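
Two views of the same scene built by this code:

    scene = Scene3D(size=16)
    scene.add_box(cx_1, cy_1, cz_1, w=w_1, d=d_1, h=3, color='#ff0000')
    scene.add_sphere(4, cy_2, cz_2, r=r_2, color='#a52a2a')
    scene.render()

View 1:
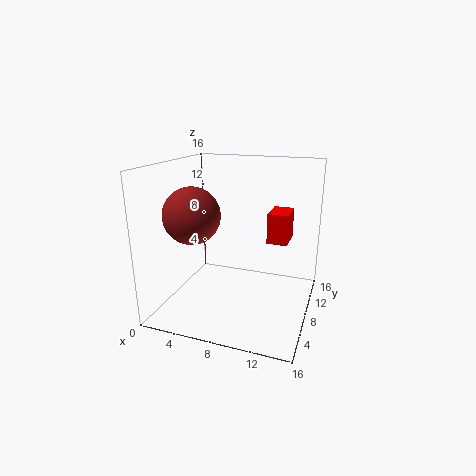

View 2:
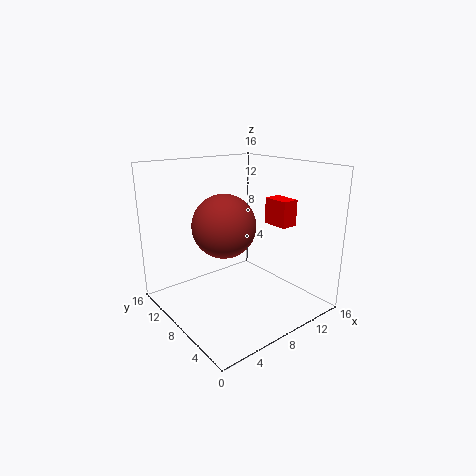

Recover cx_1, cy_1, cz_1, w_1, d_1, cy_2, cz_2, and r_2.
cx_1 = 12
cy_1 = 5
cz_1 = 9
w_1 = 2
d_1 = 3
cy_2 = 5
cz_2 = 11
r_2 = 3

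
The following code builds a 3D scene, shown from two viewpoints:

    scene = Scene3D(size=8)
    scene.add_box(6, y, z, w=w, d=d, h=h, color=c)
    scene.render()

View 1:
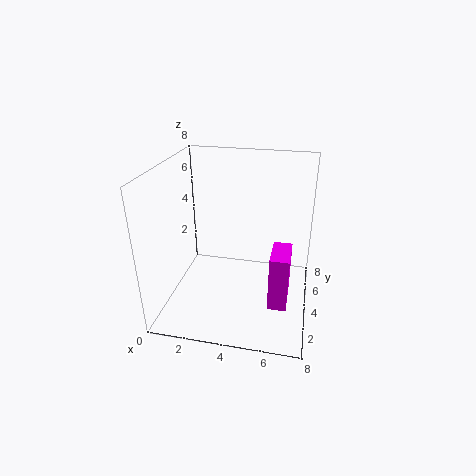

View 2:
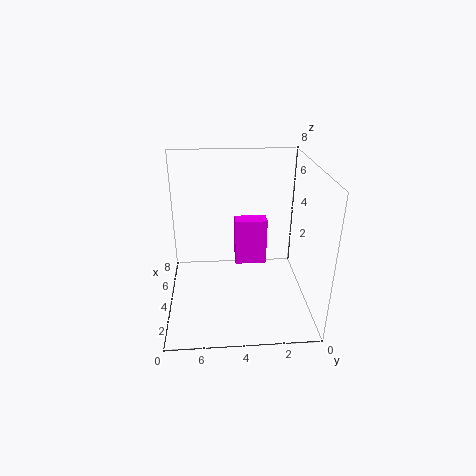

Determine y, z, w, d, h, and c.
y = 2; z = 1; w = 1; d = 2; h = 3; c = 'magenta'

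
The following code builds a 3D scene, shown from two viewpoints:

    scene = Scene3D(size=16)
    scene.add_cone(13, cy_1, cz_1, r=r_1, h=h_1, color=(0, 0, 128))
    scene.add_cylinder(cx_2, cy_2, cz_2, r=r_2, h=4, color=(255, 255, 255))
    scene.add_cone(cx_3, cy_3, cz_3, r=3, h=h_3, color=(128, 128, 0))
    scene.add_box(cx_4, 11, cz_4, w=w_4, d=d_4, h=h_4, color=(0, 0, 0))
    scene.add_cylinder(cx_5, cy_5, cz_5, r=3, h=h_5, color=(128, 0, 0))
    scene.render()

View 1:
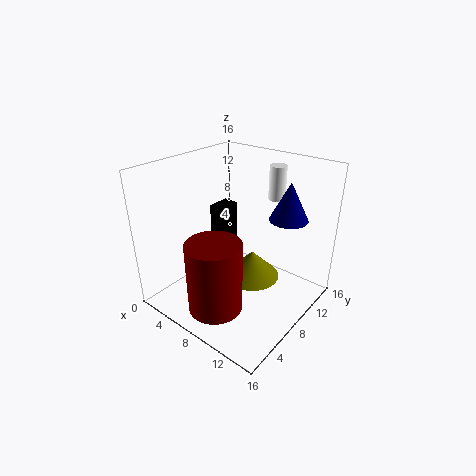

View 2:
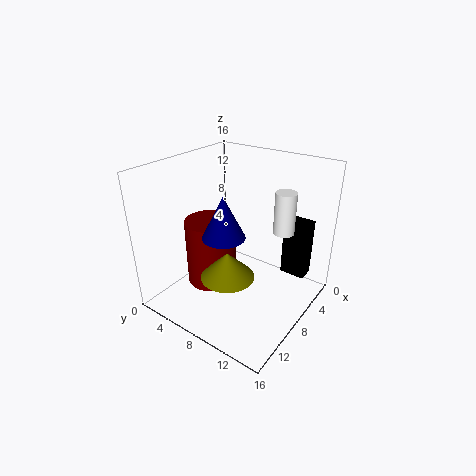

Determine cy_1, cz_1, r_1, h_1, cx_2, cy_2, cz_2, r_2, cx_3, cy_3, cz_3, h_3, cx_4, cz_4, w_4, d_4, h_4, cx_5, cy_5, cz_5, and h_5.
cy_1 = 10; cz_1 = 11; r_1 = 2; h_1 = 4; cx_2 = 9; cy_2 = 14; cz_2 = 11; r_2 = 1; cx_3 = 10; cy_3 = 8; cz_3 = 4; h_3 = 3; cx_4 = 1; cz_4 = 2; w_4 = 2; d_4 = 3; h_4 = 7; cx_5 = 8; cy_5 = 4; cz_5 = 1; h_5 = 8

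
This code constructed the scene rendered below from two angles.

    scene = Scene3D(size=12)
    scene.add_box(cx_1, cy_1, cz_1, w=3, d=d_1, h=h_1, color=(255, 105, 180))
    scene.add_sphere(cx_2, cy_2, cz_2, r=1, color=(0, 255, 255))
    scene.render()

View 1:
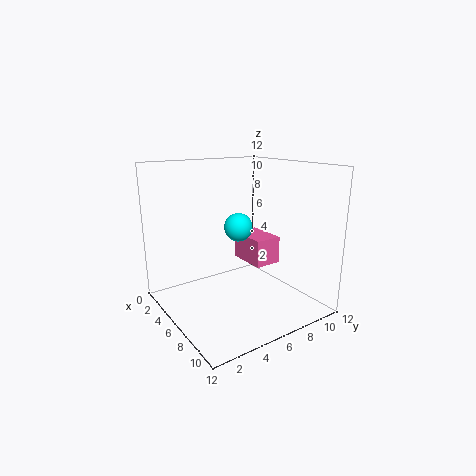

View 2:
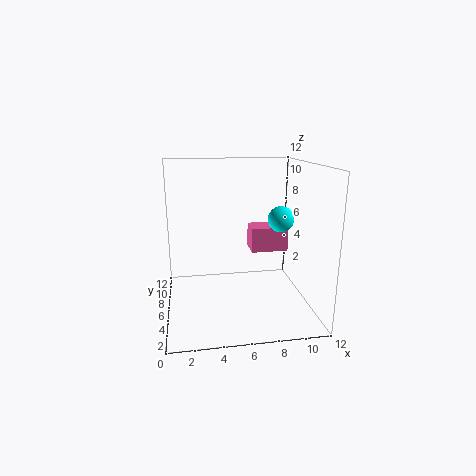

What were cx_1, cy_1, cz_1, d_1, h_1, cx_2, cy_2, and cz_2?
cx_1 = 7
cy_1 = 5
cz_1 = 5
d_1 = 2
h_1 = 2
cx_2 = 9
cy_2 = 4
cz_2 = 8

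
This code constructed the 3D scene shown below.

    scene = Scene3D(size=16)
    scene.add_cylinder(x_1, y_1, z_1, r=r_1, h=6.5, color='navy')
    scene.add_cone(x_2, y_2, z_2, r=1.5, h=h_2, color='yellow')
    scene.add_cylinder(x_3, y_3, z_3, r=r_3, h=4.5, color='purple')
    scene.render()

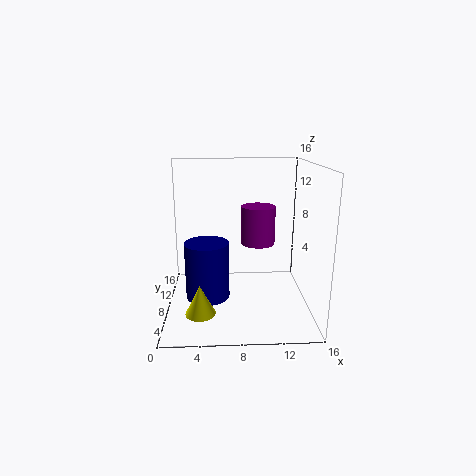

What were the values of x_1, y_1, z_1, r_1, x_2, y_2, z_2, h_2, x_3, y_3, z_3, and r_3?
x_1 = 4.5, y_1 = 8, z_1 = 1, r_1 = 2.5, x_2 = 4, y_2 = 2.5, z_2 = 2, h_2 = 3, x_3 = 10.5, y_3 = 10.5, z_3 = 6.5, r_3 = 2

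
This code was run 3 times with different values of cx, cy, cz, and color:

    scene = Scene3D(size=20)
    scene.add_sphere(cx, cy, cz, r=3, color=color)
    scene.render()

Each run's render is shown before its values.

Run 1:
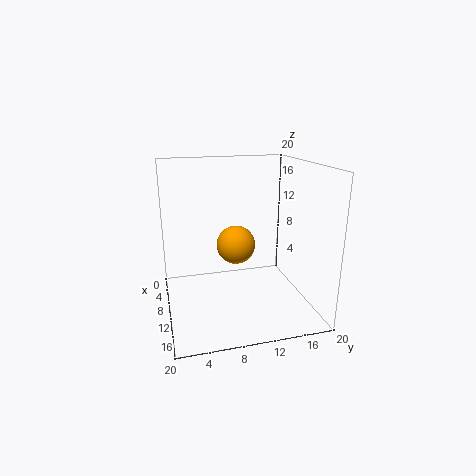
cx = 5, cy = 11, cz = 7, color = 'orange'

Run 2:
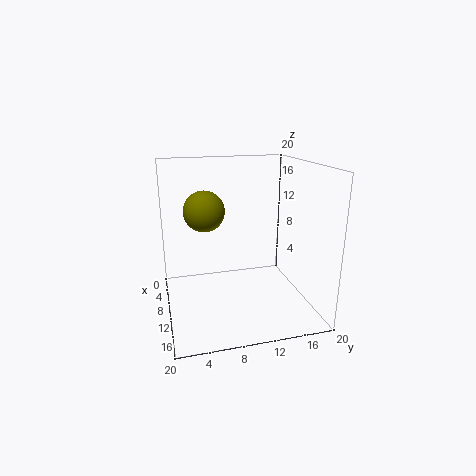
cx = 6, cy = 6, cz = 13, color = 'olive'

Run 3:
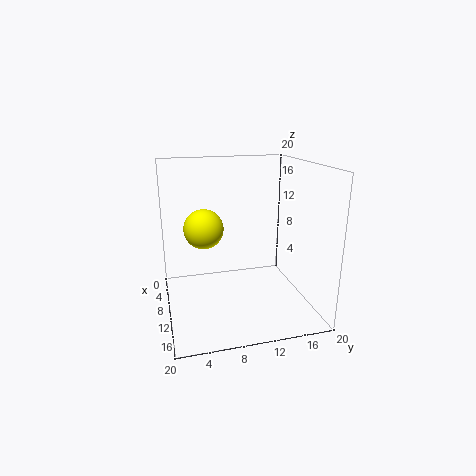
cx = 5, cy = 6, cz = 10, color = 'yellow'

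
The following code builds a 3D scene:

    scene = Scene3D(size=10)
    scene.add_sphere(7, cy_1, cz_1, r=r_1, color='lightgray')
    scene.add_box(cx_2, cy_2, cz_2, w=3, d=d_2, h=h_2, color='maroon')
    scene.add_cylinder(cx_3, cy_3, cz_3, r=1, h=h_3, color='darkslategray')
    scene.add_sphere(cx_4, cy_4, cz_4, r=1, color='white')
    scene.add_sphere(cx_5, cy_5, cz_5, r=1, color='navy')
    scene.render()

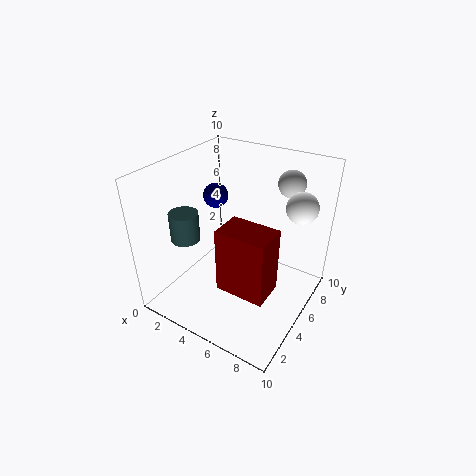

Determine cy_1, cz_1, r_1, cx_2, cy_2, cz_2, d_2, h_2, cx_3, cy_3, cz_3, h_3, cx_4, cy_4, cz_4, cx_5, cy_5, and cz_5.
cy_1 = 9
cz_1 = 8
r_1 = 1
cx_2 = 6
cy_2 = 1
cz_2 = 4
d_2 = 2
h_2 = 4
cx_3 = 2
cy_3 = 3
cz_3 = 5
h_3 = 2
cx_4 = 9
cy_4 = 6
cz_4 = 8
cx_5 = 1
cy_5 = 8
cz_5 = 6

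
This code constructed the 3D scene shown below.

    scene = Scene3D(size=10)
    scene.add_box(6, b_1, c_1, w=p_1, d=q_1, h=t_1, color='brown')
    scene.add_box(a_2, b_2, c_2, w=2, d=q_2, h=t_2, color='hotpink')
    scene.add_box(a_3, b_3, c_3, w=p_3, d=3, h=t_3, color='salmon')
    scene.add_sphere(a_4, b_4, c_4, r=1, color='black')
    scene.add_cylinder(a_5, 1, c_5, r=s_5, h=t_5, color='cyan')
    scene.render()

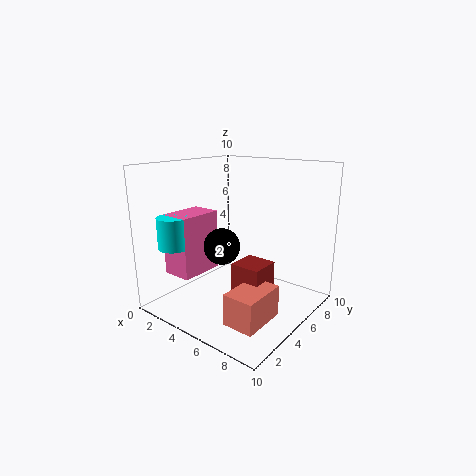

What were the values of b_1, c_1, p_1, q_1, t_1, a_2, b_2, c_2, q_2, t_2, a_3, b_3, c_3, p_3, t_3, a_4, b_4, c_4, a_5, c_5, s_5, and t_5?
b_1 = 3
c_1 = 2
p_1 = 2
q_1 = 2
t_1 = 2
a_2 = 2
b_2 = 1
c_2 = 3
q_2 = 3
t_2 = 4
a_3 = 7
b_3 = 1
c_3 = 1
p_3 = 2
t_3 = 2
a_4 = 7
b_4 = 1
c_4 = 6
a_5 = 3
c_5 = 5
s_5 = 1
t_5 = 2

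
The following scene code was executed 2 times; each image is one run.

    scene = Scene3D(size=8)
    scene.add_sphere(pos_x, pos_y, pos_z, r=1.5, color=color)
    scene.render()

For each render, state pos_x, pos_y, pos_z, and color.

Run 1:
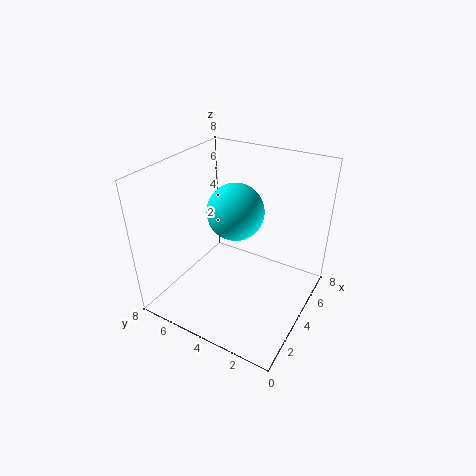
pos_x = 3.75, pos_y = 4, pos_z = 5.75, color = 'cyan'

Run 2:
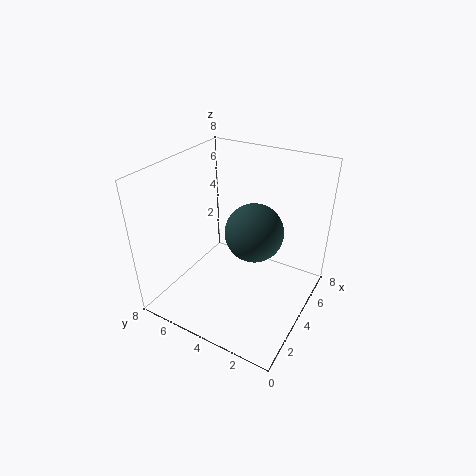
pos_x = 3.5, pos_y = 2.75, pos_z = 5, color = 'darkslategray'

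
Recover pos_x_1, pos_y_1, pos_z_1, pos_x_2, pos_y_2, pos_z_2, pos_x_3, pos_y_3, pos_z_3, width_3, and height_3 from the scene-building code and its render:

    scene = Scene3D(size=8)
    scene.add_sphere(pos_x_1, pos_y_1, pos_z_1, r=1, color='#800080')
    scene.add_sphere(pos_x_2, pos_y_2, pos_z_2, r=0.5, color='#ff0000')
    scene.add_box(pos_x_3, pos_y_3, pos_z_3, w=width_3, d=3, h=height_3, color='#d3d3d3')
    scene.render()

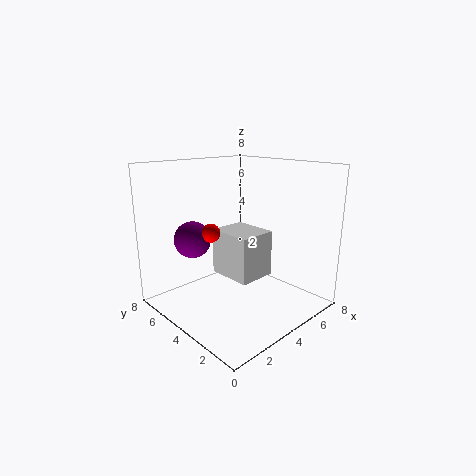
pos_x_1 = 2; pos_y_1 = 5.5; pos_z_1 = 4; pos_x_2 = 2.5; pos_y_2 = 4.5; pos_z_2 = 4.5; pos_x_3 = 5; pos_y_3 = 4.5; pos_z_3 = 0.5; width_3 = 2.5; height_3 = 3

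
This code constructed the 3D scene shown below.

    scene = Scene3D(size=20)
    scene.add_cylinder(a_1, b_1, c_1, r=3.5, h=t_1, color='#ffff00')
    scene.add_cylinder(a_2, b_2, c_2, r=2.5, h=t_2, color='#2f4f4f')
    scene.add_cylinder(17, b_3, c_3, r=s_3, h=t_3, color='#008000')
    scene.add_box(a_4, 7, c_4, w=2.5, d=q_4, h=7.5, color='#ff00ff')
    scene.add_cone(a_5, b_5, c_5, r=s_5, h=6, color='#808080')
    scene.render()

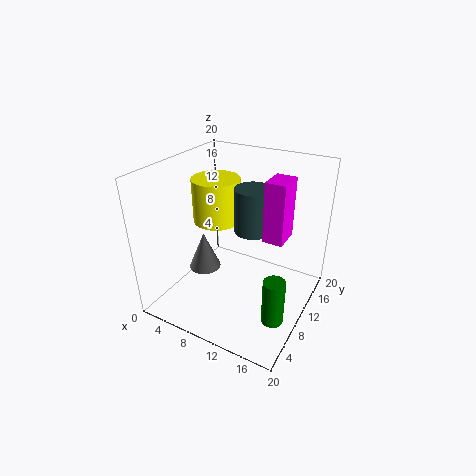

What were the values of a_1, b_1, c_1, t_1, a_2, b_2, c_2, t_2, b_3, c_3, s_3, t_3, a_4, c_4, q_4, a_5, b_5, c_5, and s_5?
a_1 = 5; b_1 = 12.5; c_1 = 10.5; t_1 = 6.5; a_2 = 12; b_2 = 10.5; c_2 = 11.5; t_2 = 6; b_3 = 7; c_3 = 0.5; s_3 = 1.5; t_3 = 6.5; a_4 = 15; c_4 = 12.5; q_4 = 3.5; a_5 = 3; b_5 = 11.5; c_5 = 2; s_5 = 2.5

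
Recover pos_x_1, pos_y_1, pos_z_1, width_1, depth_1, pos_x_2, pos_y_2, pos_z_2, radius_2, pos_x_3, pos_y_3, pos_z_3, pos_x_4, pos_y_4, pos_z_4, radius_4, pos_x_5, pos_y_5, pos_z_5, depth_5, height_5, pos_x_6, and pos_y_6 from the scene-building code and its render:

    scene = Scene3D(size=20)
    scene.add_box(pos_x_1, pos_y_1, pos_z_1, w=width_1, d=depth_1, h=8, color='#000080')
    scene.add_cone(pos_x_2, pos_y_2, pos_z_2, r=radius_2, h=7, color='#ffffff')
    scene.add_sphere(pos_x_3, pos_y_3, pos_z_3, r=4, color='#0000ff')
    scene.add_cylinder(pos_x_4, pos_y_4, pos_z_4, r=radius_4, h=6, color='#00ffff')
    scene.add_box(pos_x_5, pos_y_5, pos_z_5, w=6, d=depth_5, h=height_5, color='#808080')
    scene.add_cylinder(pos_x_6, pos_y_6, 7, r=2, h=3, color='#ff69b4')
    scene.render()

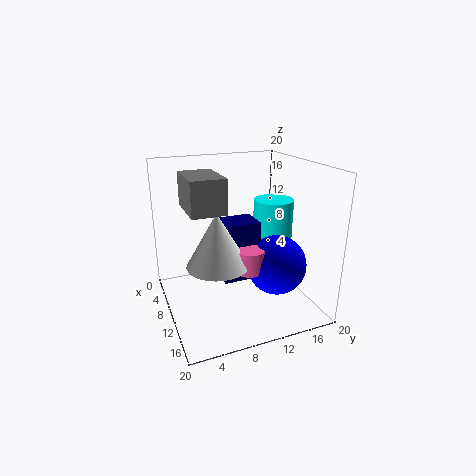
pos_x_1 = 9
pos_y_1 = 7
pos_z_1 = 5
width_1 = 4
depth_1 = 5
pos_x_2 = 13
pos_y_2 = 6
pos_z_2 = 8
radius_2 = 4
pos_x_3 = 14
pos_y_3 = 14
pos_z_3 = 7
pos_x_4 = 7
pos_y_4 = 17
pos_z_4 = 8
radius_4 = 3
pos_x_5 = 11
pos_y_5 = 2
pos_z_5 = 16
depth_5 = 4
height_5 = 4
pos_x_6 = 14
pos_y_6 = 10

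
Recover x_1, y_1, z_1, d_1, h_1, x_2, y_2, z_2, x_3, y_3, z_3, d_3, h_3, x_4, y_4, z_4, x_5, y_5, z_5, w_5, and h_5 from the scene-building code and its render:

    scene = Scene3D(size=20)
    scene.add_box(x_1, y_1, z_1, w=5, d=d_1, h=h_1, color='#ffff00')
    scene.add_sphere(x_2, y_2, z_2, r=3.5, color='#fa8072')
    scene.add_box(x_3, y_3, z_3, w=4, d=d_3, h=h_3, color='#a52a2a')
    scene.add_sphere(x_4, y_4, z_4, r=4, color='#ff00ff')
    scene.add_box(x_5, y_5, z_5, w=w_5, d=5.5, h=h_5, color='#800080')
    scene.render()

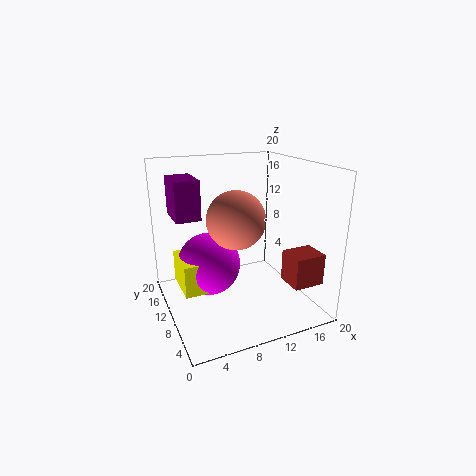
x_1 = 1, y_1 = 5, z_1 = 5.5, d_1 = 5.5, h_1 = 4, x_2 = 7.5, y_2 = 5, z_2 = 14.5, x_3 = 13.5, y_3 = 0.5, z_3 = 6, d_3 = 3.5, h_3 = 4, x_4 = 5, y_4 = 8, z_4 = 8, x_5 = 2, y_5 = 12, z_5 = 12.5, w_5 = 3.5, h_5 = 5.5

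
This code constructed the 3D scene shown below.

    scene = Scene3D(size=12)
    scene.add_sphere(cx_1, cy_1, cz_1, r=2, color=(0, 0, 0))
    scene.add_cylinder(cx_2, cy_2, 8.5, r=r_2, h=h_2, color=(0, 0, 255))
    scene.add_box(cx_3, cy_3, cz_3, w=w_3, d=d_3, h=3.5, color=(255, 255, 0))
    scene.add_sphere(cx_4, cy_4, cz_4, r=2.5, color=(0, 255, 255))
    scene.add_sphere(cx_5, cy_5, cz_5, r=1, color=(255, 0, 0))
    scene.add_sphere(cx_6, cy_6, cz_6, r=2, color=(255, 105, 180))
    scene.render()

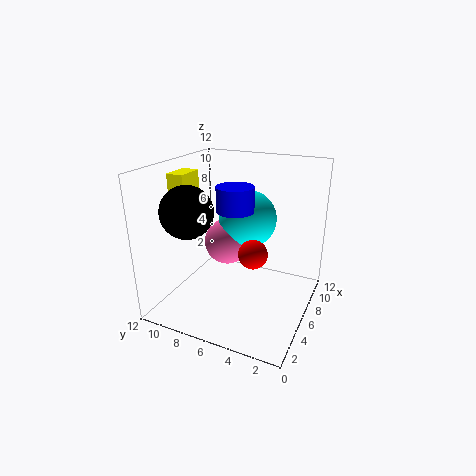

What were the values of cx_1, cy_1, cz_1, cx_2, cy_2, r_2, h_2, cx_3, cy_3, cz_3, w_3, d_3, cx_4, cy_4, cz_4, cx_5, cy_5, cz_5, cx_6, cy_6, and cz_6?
cx_1 = 2.5, cy_1 = 8.5, cz_1 = 9, cx_2 = 5.5, cy_2 = 6, r_2 = 1.5, h_2 = 2, cx_3 = 5, cy_3 = 10.5, cz_3 = 7.5, w_3 = 2.5, d_3 = 1.5, cx_4 = 8, cy_4 = 6, cz_4 = 7, cx_5 = 2, cy_5 = 3, cz_5 = 7, cx_6 = 7, cy_6 = 7.5, cz_6 = 5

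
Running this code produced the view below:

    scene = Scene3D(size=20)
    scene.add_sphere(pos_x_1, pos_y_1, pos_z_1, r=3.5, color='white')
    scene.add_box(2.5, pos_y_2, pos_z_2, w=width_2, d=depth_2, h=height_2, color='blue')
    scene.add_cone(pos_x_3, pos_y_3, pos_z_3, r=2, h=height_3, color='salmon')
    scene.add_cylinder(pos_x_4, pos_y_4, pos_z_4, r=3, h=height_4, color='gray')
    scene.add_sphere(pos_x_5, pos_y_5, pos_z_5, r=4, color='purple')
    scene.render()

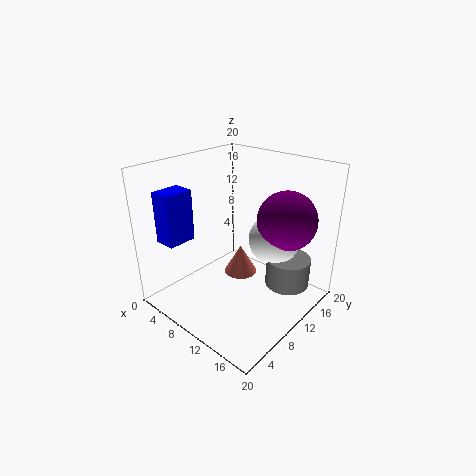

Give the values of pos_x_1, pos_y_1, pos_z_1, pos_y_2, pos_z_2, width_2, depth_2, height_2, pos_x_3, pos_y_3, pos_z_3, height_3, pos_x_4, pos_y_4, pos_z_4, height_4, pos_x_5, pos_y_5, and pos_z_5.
pos_x_1 = 14; pos_y_1 = 13; pos_z_1 = 10; pos_y_2 = 2; pos_z_2 = 10; width_2 = 3; depth_2 = 4; height_2 = 7; pos_x_3 = 13.5; pos_y_3 = 6.5; pos_z_3 = 8; height_3 = 3.5; pos_x_4 = 16.5; pos_y_4 = 13; pos_z_4 = 4; height_4 = 4; pos_x_5 = 15.5; pos_y_5 = 13.5; pos_z_5 = 13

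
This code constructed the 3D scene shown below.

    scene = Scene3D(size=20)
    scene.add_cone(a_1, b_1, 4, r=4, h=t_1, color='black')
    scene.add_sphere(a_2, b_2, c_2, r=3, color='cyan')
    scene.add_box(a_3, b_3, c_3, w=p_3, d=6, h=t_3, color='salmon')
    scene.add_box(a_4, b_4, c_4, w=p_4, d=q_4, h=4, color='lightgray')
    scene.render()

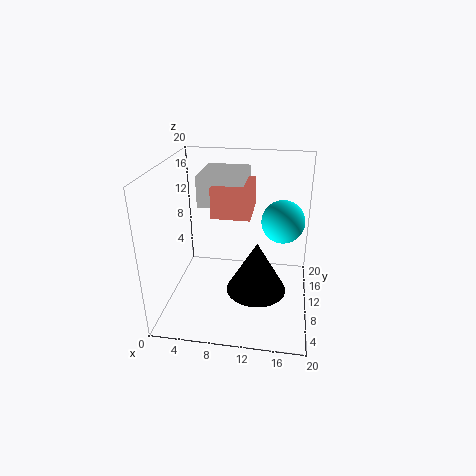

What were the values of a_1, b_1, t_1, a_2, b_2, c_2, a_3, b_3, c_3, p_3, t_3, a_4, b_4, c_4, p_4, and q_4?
a_1 = 13; b_1 = 7; t_1 = 7; a_2 = 16; b_2 = 12; c_2 = 12; a_3 = 7; b_3 = 7; c_3 = 14; p_3 = 5; t_3 = 4; a_4 = 5; b_4 = 8; c_4 = 15; p_4 = 6; q_4 = 7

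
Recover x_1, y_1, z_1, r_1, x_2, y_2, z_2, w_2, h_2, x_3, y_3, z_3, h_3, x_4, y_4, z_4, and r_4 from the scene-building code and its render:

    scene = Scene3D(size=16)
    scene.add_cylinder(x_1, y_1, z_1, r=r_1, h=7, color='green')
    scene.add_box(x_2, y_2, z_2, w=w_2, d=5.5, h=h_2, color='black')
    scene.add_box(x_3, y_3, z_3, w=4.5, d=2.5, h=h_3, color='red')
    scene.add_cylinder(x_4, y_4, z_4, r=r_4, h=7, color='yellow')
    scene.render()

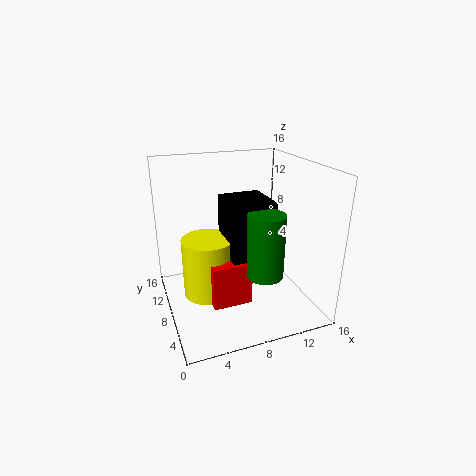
x_1 = 10; y_1 = 5; z_1 = 4.5; r_1 = 2; x_2 = 7; y_2 = 6.5; z_2 = 5; w_2 = 5; h_2 = 7; x_3 = 4.5; y_3 = 6; z_3 = 0.5; h_3 = 5; x_4 = 5; y_4 = 10; z_4 = 0.5; r_4 = 3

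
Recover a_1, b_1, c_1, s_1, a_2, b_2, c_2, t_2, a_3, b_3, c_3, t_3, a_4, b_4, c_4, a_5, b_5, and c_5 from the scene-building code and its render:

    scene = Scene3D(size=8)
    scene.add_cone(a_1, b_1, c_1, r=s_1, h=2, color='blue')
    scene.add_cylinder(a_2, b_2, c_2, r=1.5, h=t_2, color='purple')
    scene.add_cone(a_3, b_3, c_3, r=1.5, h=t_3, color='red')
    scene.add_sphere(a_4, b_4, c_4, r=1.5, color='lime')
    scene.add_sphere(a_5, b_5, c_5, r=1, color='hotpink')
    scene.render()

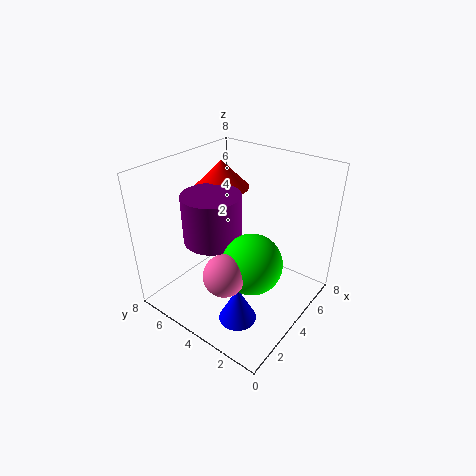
a_1 = 2, b_1 = 2.5, c_1 = 0.5, s_1 = 1, a_2 = 2.5, b_2 = 4.5, c_2 = 4.5, t_2 = 2.5, a_3 = 4.5, b_3 = 5.5, c_3 = 6.5, t_3 = 1.5, a_4 = 2.5, b_4 = 2, c_4 = 4, a_5 = 1, b_5 = 2.5, c_5 = 4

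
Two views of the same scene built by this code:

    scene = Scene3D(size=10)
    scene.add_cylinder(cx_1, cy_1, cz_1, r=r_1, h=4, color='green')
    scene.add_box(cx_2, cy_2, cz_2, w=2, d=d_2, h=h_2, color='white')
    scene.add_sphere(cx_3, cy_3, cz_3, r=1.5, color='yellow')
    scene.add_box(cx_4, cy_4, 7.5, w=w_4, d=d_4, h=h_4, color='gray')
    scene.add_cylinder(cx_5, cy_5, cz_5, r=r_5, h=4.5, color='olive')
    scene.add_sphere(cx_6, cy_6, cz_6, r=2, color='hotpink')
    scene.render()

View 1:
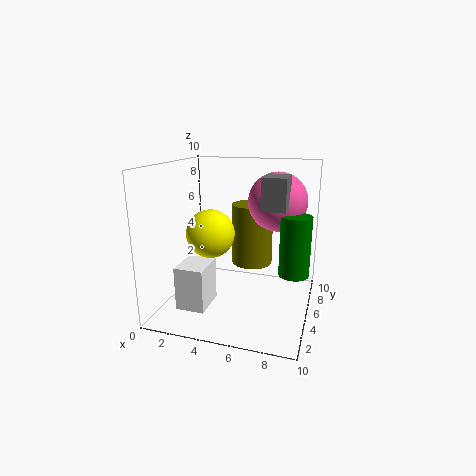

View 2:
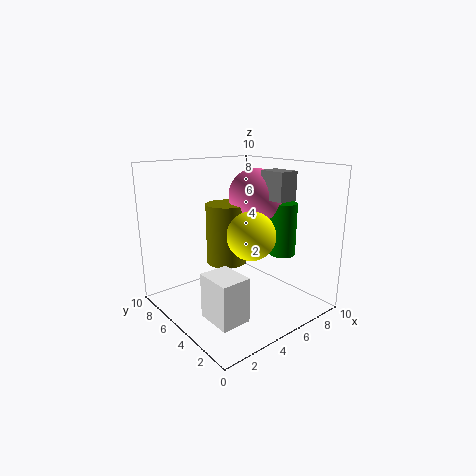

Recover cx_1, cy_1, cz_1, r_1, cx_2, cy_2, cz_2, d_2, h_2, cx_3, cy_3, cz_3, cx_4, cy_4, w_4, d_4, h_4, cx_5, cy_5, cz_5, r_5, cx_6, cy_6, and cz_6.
cx_1 = 9
cy_1 = 4.5
cz_1 = 3
r_1 = 1
cx_2 = 1.5
cy_2 = 2
cz_2 = 0.5
d_2 = 2.5
h_2 = 3
cx_3 = 4
cy_3 = 2.5
cz_3 = 6
cx_4 = 7
cy_4 = 3
w_4 = 1.5
d_4 = 2
h_4 = 2
cx_5 = 5.5
cy_5 = 7
cz_5 = 2.5
r_5 = 1.5
cx_6 = 7.5
cy_6 = 6
cz_6 = 7.5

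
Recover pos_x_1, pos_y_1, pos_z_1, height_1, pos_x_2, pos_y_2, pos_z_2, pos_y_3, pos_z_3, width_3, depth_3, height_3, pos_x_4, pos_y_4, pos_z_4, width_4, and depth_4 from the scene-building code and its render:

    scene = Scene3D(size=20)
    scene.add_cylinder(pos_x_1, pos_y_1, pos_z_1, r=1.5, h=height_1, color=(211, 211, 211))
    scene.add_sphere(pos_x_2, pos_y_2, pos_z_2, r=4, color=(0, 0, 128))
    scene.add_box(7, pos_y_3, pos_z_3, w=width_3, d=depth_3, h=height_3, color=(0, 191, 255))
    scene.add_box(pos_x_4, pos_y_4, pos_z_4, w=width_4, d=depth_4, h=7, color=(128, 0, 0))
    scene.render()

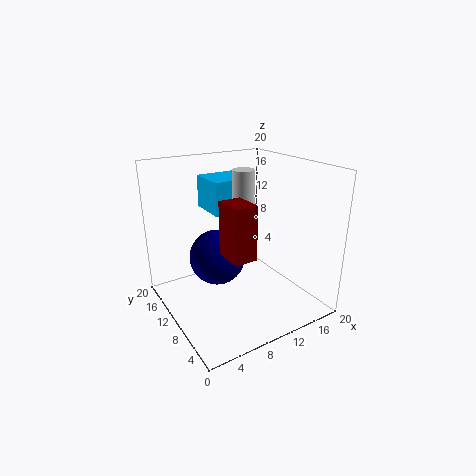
pos_x_1 = 10.5, pos_y_1 = 9.5, pos_z_1 = 11.5, height_1 = 8, pos_x_2 = 8, pos_y_2 = 12.5, pos_z_2 = 6.5, pos_y_3 = 10.5, pos_z_3 = 13.5, width_3 = 6, depth_3 = 5.5, height_3 = 4.5, pos_x_4 = 6, pos_y_4 = 4, pos_z_4 = 9.5, width_4 = 3, depth_4 = 4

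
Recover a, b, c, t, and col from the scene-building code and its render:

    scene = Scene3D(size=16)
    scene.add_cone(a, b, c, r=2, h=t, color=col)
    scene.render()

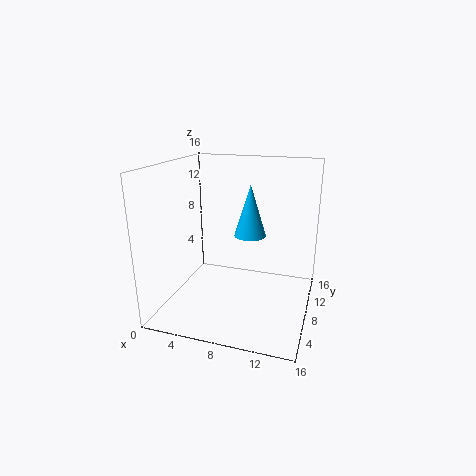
a = 8; b = 13; c = 6.5; t = 6.5; col = 'deepskyblue'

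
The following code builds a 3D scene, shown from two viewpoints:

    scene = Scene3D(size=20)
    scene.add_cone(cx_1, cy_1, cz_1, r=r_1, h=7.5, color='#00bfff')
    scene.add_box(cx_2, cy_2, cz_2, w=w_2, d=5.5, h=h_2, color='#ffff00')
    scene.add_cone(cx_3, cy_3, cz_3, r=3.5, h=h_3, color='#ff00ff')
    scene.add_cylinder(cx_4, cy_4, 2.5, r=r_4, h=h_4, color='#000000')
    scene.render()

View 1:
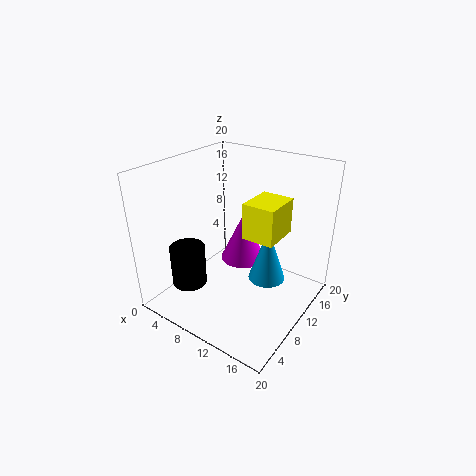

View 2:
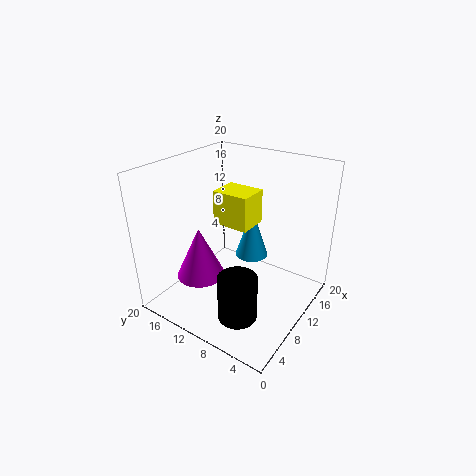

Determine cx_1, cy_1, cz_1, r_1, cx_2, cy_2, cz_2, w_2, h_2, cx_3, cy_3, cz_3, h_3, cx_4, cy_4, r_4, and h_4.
cx_1 = 14.5; cy_1 = 10.5; cz_1 = 5; r_1 = 2.5; cx_2 = 11; cy_2 = 9.5; cz_2 = 10.5; w_2 = 4.5; h_2 = 5; cx_3 = 7.5; cy_3 = 15; cz_3 = 3.5; h_3 = 7.5; cx_4 = 4; cy_4 = 6; r_4 = 2.5; h_4 = 6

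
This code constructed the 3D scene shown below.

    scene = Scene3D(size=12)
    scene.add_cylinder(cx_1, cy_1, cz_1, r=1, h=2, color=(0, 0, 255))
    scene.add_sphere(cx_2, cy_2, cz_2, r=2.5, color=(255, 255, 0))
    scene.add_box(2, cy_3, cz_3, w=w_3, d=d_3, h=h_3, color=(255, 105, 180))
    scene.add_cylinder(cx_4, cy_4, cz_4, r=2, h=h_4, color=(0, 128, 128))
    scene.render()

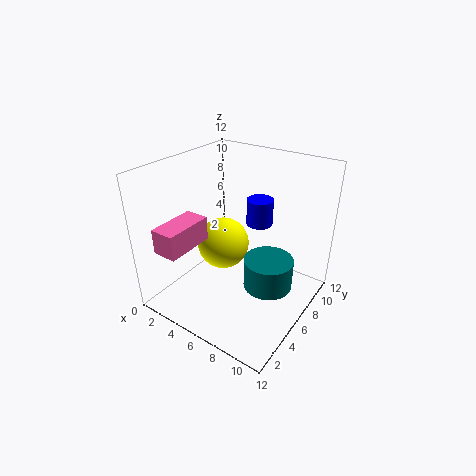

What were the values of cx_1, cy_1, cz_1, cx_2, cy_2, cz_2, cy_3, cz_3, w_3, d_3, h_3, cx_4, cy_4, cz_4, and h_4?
cx_1 = 8, cy_1 = 6, cz_1 = 8, cx_2 = 2.5, cy_2 = 8.5, cz_2 = 3, cy_3 = 0.5, cz_3 = 6, w_3 = 2, d_3 = 4, h_3 = 2, cx_4 = 9, cy_4 = 6, cz_4 = 2.5, h_4 = 2.5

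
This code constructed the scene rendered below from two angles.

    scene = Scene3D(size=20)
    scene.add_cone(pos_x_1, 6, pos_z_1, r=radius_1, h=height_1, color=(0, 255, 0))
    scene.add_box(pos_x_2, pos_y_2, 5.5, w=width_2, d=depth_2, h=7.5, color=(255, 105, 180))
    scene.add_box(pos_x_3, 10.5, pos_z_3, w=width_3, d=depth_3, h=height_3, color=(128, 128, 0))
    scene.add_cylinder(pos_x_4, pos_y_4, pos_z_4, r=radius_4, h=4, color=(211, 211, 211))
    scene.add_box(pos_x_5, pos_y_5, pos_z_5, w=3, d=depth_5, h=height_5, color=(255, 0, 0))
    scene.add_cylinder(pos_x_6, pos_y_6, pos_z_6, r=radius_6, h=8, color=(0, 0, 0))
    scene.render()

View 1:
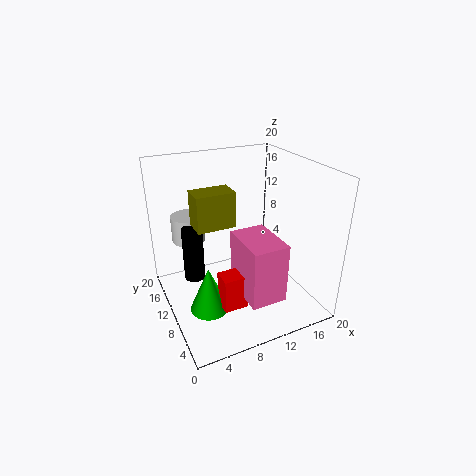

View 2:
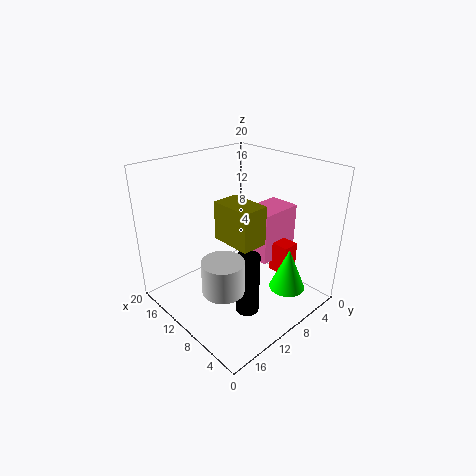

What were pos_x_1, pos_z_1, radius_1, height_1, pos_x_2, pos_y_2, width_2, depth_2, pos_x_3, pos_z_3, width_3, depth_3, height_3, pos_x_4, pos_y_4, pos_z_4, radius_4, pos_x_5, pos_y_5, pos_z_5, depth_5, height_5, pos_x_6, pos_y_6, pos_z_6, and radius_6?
pos_x_1 = 4; pos_z_1 = 3; radius_1 = 2.5; height_1 = 6; pos_x_2 = 7.5; pos_y_2 = 0.5; width_2 = 4.5; depth_2 = 6.5; pos_x_3 = 4.5; pos_z_3 = 11.5; width_3 = 5.5; depth_3 = 3.5; height_3 = 5; pos_x_4 = 5; pos_y_4 = 17; pos_z_4 = 7.5; radius_4 = 2.5; pos_x_5 = 5; pos_y_5 = 3; pos_z_5 = 4; depth_5 = 2.5; height_5 = 4.5; pos_x_6 = 4.5; pos_y_6 = 13.5; pos_z_6 = 3; radius_6 = 1.5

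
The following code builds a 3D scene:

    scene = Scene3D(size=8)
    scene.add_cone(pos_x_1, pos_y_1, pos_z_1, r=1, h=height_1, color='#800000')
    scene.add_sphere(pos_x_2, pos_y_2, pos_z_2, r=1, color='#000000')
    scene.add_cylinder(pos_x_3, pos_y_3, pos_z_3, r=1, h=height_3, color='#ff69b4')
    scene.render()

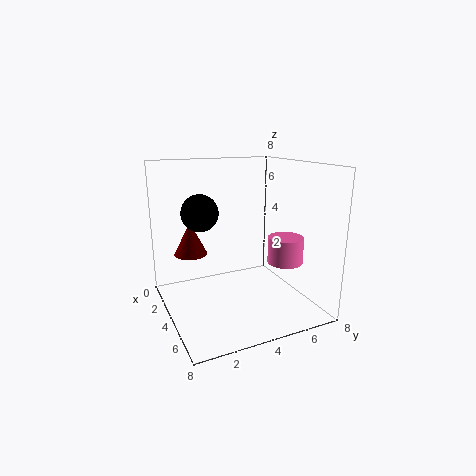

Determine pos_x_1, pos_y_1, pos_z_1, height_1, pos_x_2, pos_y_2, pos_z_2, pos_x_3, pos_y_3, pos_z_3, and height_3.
pos_x_1 = 1.5; pos_y_1 = 2; pos_z_1 = 2.5; height_1 = 2; pos_x_2 = 3.5; pos_y_2 = 2; pos_z_2 = 5.5; pos_x_3 = 5; pos_y_3 = 6.5; pos_z_3 = 2.5; height_3 = 1.5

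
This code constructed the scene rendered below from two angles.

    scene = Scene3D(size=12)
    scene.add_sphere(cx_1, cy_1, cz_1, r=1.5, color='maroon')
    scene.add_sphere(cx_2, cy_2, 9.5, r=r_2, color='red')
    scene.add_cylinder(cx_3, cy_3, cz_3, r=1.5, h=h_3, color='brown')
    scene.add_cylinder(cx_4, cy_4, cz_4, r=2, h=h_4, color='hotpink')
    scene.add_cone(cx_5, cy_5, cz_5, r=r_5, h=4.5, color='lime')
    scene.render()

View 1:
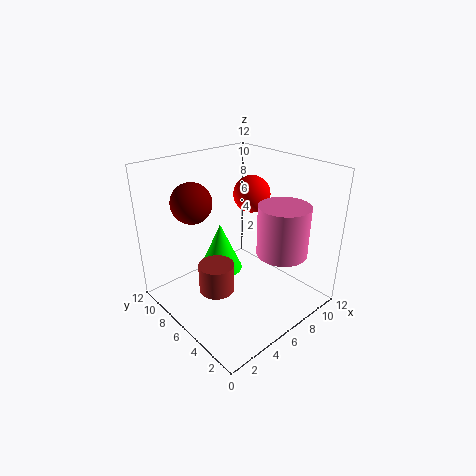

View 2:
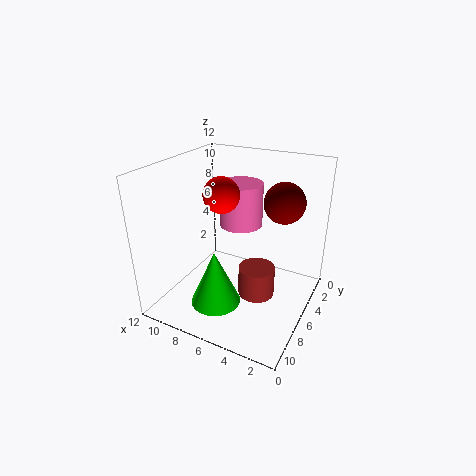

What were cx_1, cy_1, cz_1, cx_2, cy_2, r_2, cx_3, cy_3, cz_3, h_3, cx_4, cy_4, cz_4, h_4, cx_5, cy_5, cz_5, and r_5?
cx_1 = 2
cy_1 = 6.5
cz_1 = 10
cx_2 = 7.5
cy_2 = 6
r_2 = 1.5
cx_3 = 4
cy_3 = 6.5
cz_3 = 1.5
h_3 = 2.5
cx_4 = 7.5
cy_4 = 2.5
cz_4 = 5.5
h_4 = 4
cx_5 = 6.5
cy_5 = 9
cz_5 = 1.5
r_5 = 2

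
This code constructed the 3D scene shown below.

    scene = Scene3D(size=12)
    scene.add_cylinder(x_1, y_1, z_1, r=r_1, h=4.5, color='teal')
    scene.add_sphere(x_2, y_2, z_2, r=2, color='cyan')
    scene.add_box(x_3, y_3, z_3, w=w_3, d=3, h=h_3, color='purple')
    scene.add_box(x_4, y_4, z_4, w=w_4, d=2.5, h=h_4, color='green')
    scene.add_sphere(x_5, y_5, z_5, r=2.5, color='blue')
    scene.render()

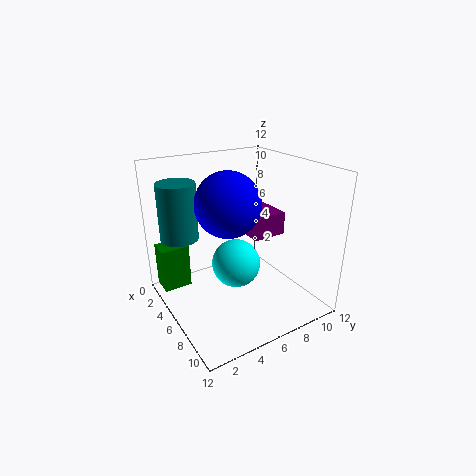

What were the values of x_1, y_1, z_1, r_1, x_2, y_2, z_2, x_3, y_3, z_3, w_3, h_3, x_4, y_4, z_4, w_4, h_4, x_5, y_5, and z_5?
x_1 = 4.5, y_1 = 1.5, z_1 = 6.5, r_1 = 1.5, x_2 = 6.5, y_2 = 5.5, z_2 = 4, x_3 = 3, y_3 = 7.5, z_3 = 5.5, w_3 = 3.5, h_3 = 2, x_4 = 0.5, y_4 = 0.5, z_4 = 0.5, w_4 = 2, h_4 = 4, x_5 = 7, y_5 = 4.5, z_5 = 9.5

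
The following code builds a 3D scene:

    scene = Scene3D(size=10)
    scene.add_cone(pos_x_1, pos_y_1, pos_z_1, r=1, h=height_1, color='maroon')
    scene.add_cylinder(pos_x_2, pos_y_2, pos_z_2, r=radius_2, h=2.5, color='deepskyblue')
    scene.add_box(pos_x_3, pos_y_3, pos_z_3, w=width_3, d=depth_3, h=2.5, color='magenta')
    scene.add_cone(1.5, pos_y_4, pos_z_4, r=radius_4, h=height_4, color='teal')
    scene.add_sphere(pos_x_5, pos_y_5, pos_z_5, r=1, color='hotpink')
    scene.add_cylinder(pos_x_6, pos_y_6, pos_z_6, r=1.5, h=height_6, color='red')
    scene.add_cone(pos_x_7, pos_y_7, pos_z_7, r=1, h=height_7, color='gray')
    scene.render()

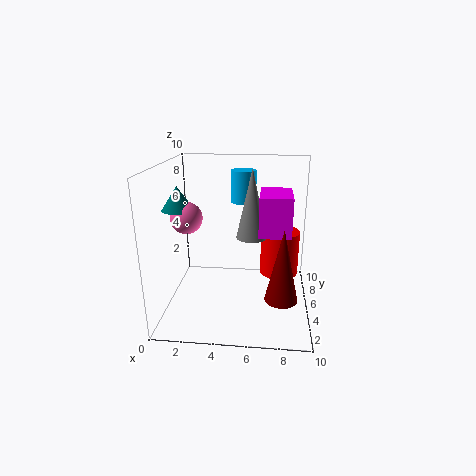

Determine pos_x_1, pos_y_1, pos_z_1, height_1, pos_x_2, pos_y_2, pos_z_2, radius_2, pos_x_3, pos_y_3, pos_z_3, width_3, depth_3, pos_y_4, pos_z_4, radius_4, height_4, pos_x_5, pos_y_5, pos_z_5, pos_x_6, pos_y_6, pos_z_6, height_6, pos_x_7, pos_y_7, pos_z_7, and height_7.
pos_x_1 = 8
pos_y_1 = 1.5
pos_z_1 = 2.5
height_1 = 4.5
pos_x_2 = 5
pos_y_2 = 9
pos_z_2 = 6.5
radius_2 = 1
pos_x_3 = 6.5
pos_y_3 = 2.5
pos_z_3 = 6
width_3 = 2
depth_3 = 3
pos_y_4 = 3
pos_z_4 = 7.5
radius_4 = 1
height_4 = 1.5
pos_x_5 = 2
pos_y_5 = 3
pos_z_5 = 7
pos_x_6 = 8
pos_y_6 = 8
pos_z_6 = 1
height_6 = 3.5
pos_x_7 = 6
pos_y_7 = 4
pos_z_7 = 5.5
height_7 = 4.5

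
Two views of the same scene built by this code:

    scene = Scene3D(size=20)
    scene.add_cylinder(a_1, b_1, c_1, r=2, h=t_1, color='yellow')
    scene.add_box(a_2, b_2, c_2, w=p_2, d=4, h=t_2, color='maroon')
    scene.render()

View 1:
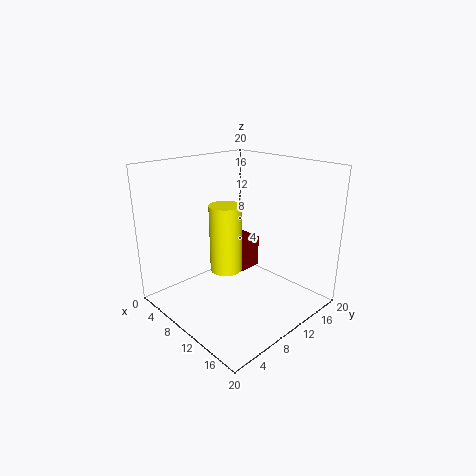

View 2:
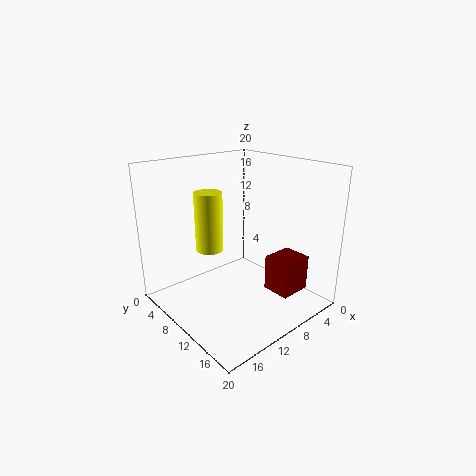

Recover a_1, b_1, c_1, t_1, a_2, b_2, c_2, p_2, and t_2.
a_1 = 12; b_1 = 6; c_1 = 7.5; t_1 = 8.5; a_2 = 3; b_2 = 13; c_2 = 2.5; p_2 = 4.5; t_2 = 5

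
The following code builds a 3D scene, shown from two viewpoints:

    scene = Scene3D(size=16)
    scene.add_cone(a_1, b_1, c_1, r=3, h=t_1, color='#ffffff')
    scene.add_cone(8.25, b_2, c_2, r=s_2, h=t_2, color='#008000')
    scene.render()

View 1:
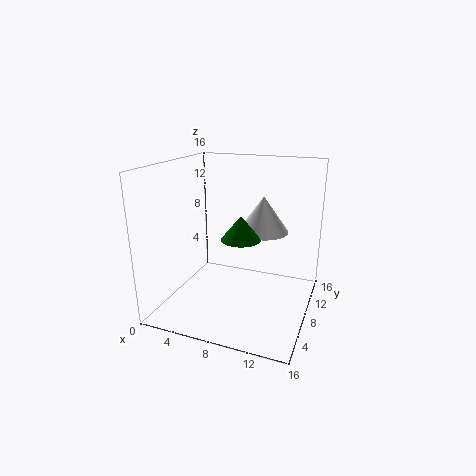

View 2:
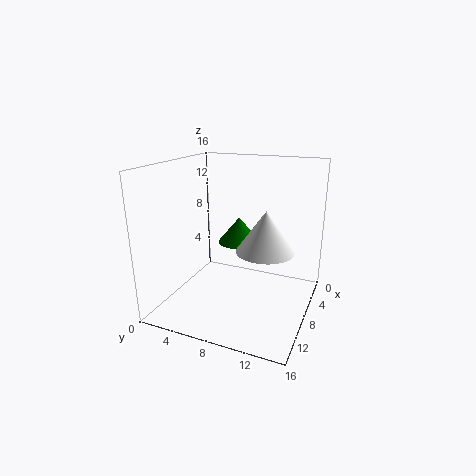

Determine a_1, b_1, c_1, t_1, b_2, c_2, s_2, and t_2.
a_1 = 9.75; b_1 = 11.75; c_1 = 7.75; t_1 = 4.25; b_2 = 8.25; c_2 = 7.75; s_2 = 2.25; t_2 = 2.75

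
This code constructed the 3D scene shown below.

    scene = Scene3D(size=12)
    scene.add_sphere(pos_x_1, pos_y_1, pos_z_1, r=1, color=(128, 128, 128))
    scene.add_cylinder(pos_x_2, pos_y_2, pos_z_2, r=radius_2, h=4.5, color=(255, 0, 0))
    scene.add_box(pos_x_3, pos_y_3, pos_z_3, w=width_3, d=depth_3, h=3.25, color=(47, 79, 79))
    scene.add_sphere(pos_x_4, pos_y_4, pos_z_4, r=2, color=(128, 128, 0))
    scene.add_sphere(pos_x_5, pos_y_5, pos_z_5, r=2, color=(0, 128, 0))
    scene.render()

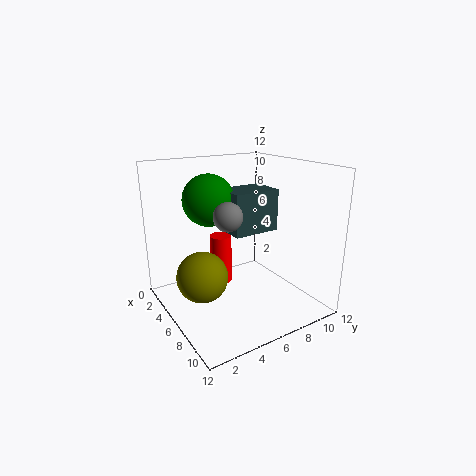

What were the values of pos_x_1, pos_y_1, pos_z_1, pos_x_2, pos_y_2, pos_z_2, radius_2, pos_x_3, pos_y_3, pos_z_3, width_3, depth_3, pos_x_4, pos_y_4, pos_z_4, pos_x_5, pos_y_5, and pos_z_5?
pos_x_1 = 9.5; pos_y_1 = 3; pos_z_1 = 9.25; pos_x_2 = 3; pos_y_2 = 6; pos_z_2 = 0.75; radius_2 = 1; pos_x_3 = 5.5; pos_y_3 = 4.5; pos_z_3 = 7; width_3 = 2.75; depth_3 = 3.75; pos_x_4 = 6.75; pos_y_4 = 2.25; pos_z_4 = 3.75; pos_x_5 = 5.75; pos_y_5 = 3.5; pos_z_5 = 9.5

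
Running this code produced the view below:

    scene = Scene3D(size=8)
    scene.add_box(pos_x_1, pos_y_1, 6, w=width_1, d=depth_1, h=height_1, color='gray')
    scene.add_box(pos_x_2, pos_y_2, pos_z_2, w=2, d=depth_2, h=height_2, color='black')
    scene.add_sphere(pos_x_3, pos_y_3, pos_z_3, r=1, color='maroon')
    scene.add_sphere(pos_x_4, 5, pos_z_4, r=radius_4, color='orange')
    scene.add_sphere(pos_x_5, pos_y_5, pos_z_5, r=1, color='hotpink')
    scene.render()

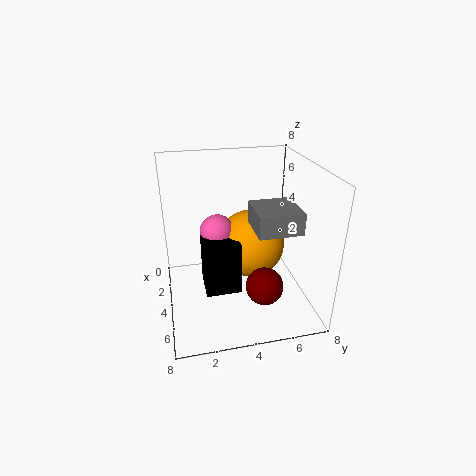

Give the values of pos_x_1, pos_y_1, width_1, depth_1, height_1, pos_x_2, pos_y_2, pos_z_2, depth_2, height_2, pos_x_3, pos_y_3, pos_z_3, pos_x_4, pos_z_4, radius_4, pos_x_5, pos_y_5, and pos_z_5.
pos_x_1 = 6; pos_y_1 = 4; width_1 = 2; depth_1 = 2; height_1 = 1; pos_x_2 = 3; pos_y_2 = 2; pos_z_2 = 1; depth_2 = 2; height_2 = 3; pos_x_3 = 6; pos_y_3 = 5; pos_z_3 = 2; pos_x_4 = 3; pos_z_4 = 3; radius_4 = 2; pos_x_5 = 3; pos_y_5 = 3; pos_z_5 = 4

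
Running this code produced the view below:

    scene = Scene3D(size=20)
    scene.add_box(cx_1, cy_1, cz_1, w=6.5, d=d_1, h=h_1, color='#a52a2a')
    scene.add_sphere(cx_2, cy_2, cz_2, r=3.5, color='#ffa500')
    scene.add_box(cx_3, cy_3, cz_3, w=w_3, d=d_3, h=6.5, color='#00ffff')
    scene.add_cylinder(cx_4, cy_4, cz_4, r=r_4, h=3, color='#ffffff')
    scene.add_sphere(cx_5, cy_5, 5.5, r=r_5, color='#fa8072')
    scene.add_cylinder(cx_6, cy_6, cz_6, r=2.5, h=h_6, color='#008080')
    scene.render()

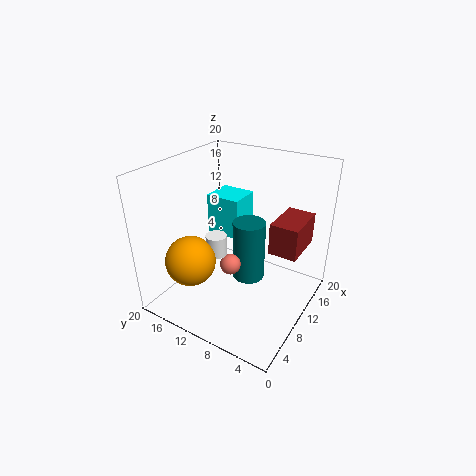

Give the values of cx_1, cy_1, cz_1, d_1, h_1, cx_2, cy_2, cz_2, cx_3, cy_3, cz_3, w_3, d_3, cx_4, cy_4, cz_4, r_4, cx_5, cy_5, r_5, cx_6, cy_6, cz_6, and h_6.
cx_1 = 11.5
cy_1 = 2
cz_1 = 8
d_1 = 4
h_1 = 4.5
cx_2 = 5.5
cy_2 = 15
cz_2 = 7
cx_3 = 14.5
cy_3 = 13
cz_3 = 6.5
w_3 = 5
d_3 = 5.5
cx_4 = 9
cy_4 = 13
cz_4 = 7
r_4 = 1.5
cx_5 = 9.5
cy_5 = 11
r_5 = 1.5
cx_6 = 14
cy_6 = 10.5
cz_6 = 1
h_6 = 9.5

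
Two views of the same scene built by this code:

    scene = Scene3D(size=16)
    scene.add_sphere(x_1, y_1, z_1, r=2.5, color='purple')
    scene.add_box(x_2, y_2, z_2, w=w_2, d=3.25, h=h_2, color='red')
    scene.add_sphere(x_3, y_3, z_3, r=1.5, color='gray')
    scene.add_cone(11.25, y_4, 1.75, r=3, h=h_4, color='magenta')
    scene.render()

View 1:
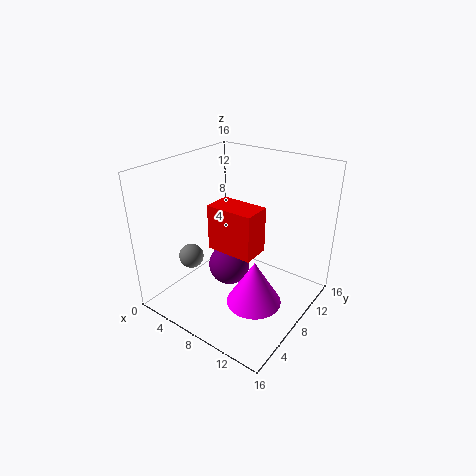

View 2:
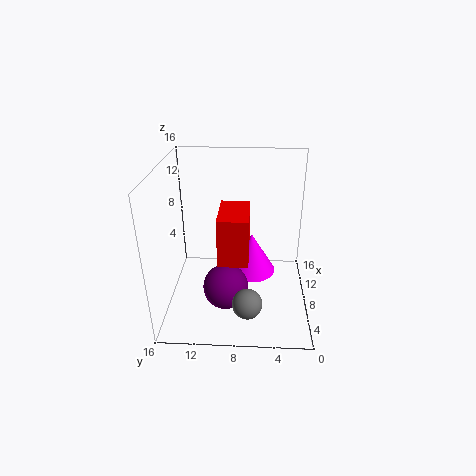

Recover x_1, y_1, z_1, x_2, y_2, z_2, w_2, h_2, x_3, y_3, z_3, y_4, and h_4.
x_1 = 5.75
y_1 = 9.25
z_1 = 3
x_2 = 4.75
y_2 = 6.75
z_2 = 6.25
w_2 = 5.5
h_2 = 5.25
x_3 = 1.75
y_3 = 6.75
z_3 = 4
y_4 = 6.5
h_4 = 5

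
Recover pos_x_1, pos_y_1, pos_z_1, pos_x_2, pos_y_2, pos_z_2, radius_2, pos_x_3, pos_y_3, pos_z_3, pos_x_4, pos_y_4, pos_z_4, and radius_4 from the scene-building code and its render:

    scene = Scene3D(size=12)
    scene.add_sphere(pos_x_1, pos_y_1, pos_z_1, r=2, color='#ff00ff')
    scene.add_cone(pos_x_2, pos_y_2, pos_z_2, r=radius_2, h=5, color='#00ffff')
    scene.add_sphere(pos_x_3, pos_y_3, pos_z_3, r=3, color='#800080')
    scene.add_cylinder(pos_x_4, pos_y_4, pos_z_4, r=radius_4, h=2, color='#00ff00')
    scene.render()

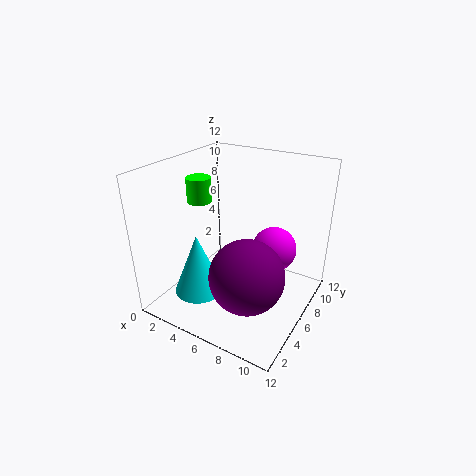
pos_x_1 = 8; pos_y_1 = 9; pos_z_1 = 4; pos_x_2 = 4; pos_y_2 = 3; pos_z_2 = 2; radius_2 = 2; pos_x_3 = 8; pos_y_3 = 4; pos_z_3 = 4; pos_x_4 = 3; pos_y_4 = 5; pos_z_4 = 9; radius_4 = 1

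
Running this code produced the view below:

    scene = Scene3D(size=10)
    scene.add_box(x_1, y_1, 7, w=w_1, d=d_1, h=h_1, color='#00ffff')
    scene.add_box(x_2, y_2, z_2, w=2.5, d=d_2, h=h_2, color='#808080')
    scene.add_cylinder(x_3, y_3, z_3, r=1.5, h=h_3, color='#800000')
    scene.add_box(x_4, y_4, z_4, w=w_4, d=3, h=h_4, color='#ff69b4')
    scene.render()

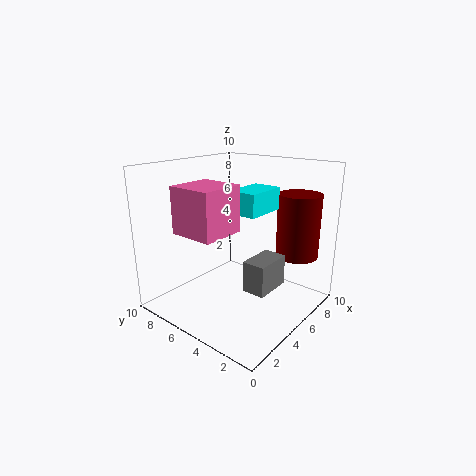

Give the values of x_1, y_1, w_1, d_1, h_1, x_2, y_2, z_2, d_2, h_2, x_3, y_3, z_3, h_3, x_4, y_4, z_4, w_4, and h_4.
x_1 = 4
y_1 = 3
w_1 = 3
d_1 = 2
h_1 = 1.5
x_2 = 3
y_2 = 1.5
z_2 = 2.5
d_2 = 1.5
h_2 = 2
x_3 = 8
y_3 = 2
z_3 = 3.5
h_3 = 4.5
x_4 = 1
y_4 = 4
z_4 = 6
w_4 = 3
h_4 = 3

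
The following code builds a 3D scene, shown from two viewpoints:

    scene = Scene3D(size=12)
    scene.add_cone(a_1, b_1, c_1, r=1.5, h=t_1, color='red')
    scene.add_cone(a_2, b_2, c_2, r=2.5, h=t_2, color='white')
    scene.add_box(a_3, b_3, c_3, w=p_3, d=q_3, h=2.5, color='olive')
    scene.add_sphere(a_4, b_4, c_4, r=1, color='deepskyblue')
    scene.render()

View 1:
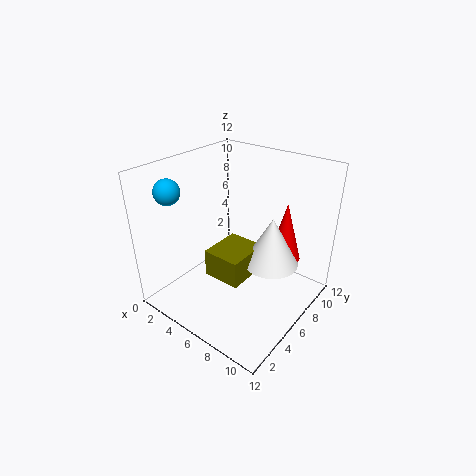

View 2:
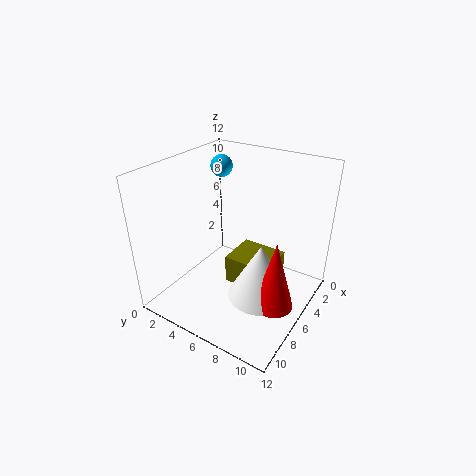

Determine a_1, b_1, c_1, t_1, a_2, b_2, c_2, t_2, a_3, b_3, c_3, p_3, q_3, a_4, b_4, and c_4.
a_1 = 8
b_1 = 10.5
c_1 = 2.5
t_1 = 5.5
a_2 = 7.5
b_2 = 9
c_2 = 2.5
t_2 = 4.5
a_3 = 3
b_3 = 5
c_3 = 1.5
p_3 = 3.5
q_3 = 4
a_4 = 2.5
b_4 = 2
c_4 = 10.5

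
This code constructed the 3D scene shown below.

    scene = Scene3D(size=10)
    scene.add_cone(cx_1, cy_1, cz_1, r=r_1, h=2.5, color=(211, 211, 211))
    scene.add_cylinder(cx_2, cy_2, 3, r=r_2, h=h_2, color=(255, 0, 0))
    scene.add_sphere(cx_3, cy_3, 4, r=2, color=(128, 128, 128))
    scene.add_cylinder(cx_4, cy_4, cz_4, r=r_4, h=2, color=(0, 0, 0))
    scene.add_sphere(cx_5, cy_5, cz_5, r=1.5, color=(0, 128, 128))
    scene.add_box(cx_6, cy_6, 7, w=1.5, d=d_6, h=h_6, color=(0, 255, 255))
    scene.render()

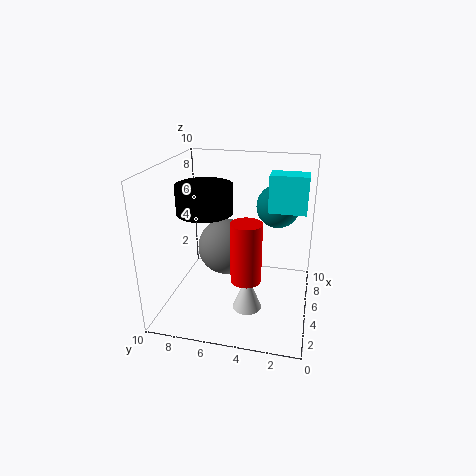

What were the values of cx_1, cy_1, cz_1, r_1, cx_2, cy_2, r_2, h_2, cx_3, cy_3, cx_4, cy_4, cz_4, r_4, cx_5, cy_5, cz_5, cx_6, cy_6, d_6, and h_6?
cx_1 = 3.5
cy_1 = 4
cz_1 = 0.5
r_1 = 1
cx_2 = 3
cy_2 = 4
r_2 = 1
h_2 = 4
cx_3 = 5.5
cy_3 = 6
cx_4 = 5.5
cy_4 = 7.5
cz_4 = 6.5
r_4 = 2
cx_5 = 6.5
cy_5 = 2.5
cz_5 = 7
cx_6 = 5
cy_6 = 0.5
d_6 = 2.5
h_6 = 2.5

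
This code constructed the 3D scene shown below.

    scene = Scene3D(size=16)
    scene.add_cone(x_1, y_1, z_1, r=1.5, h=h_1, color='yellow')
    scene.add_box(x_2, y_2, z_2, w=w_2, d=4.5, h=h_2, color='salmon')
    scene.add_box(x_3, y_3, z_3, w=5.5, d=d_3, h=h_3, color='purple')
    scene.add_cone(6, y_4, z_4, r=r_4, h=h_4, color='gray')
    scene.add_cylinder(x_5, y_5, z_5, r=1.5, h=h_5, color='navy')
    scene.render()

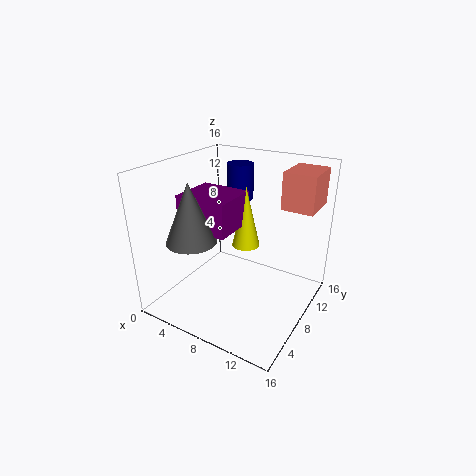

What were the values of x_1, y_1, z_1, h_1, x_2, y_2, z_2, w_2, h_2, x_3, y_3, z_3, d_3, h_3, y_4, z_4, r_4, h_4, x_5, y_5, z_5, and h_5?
x_1 = 9, y_1 = 8, z_1 = 7.5, h_1 = 6.5, x_2 = 12, y_2 = 10, z_2 = 11.5, w_2 = 3.5, h_2 = 4, x_3 = 3.5, y_3 = 3.5, z_3 = 10, d_3 = 5, h_3 = 3.5, y_4 = 2.5, z_4 = 9.5, r_4 = 2.5, h_4 = 6, x_5 = 6.5, y_5 = 11, z_5 = 11.5, h_5 = 4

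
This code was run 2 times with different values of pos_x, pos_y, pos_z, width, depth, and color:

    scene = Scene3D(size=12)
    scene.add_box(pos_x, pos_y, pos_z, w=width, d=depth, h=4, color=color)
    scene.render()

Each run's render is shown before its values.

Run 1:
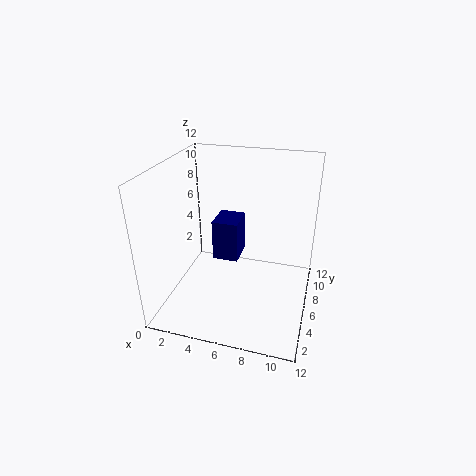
pos_x = 2.5; pos_y = 9; pos_z = 1.5; width = 2.5; depth = 3; color = 'navy'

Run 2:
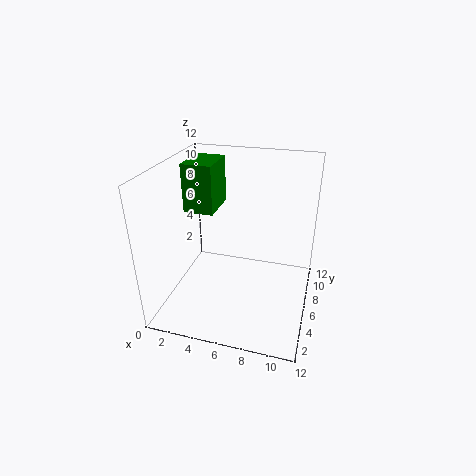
pos_x = 1.5; pos_y = 5.5; pos_z = 8; width = 2.5; depth = 3.5; color = 'green'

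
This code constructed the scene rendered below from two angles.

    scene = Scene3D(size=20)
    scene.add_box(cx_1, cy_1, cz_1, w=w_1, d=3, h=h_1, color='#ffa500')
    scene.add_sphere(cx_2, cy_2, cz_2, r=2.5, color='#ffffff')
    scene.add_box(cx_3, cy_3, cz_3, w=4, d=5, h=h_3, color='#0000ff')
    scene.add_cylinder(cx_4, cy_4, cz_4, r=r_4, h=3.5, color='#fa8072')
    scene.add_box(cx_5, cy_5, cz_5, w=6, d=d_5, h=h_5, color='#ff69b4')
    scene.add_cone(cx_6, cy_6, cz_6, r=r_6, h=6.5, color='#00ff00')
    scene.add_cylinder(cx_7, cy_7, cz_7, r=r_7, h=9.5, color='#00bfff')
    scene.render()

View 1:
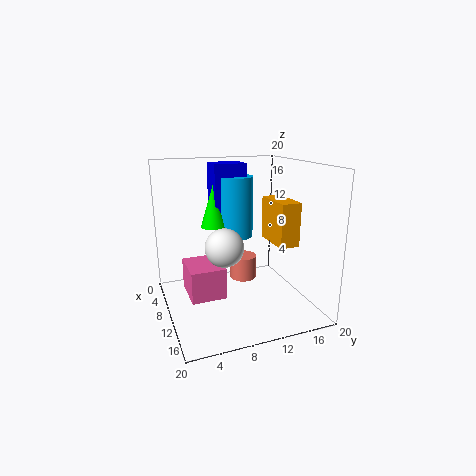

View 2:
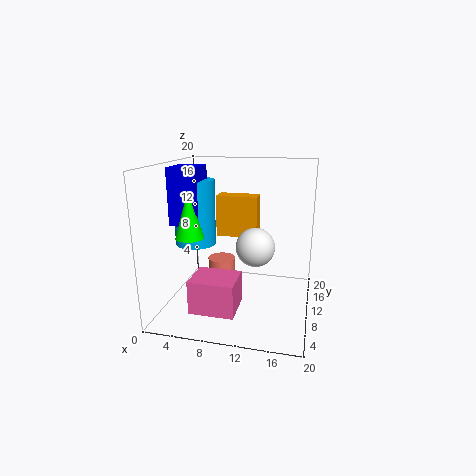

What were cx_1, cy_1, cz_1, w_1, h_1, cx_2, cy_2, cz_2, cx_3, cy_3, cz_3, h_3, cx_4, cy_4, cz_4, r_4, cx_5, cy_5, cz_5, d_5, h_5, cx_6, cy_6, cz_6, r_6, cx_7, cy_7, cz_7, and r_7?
cx_1 = 5, cy_1 = 16, cz_1 = 8, w_1 = 6.5, h_1 = 6.5, cx_2 = 13, cy_2 = 7, cz_2 = 10, cx_3 = 0.5, cy_3 = 8.5, cz_3 = 11.5, h_3 = 8, cx_4 = 7, cy_4 = 12, cz_4 = 2.5, r_4 = 2, cx_5 = 5, cy_5 = 3, cz_5 = 1.5, d_5 = 5, h_5 = 4.5, cx_6 = 3.5, cy_6 = 8.5, cz_6 = 10, r_6 = 2, cx_7 = 3, cy_7 = 12, cz_7 = 8, r_7 = 3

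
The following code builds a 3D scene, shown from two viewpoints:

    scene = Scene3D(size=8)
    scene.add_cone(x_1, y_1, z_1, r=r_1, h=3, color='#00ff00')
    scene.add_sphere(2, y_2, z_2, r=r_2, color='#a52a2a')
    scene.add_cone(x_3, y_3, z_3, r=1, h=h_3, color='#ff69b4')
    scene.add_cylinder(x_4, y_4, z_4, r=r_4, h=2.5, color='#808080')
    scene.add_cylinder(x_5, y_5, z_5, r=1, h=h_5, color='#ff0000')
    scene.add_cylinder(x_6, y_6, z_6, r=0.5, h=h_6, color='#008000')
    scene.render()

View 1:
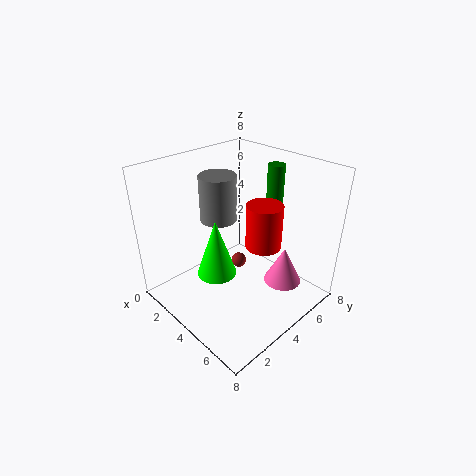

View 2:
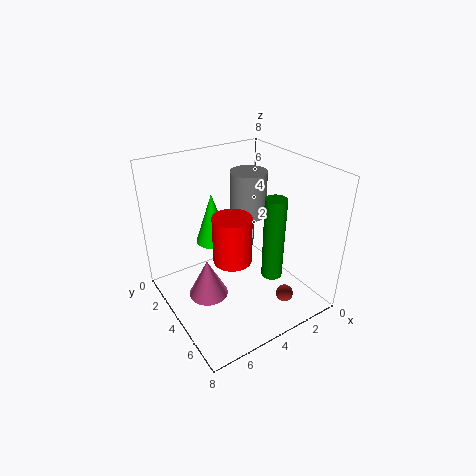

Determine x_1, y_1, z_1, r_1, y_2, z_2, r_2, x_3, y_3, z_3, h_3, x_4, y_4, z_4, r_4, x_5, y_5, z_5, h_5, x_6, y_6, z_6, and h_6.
x_1 = 4.5, y_1 = 2, z_1 = 3, r_1 = 1, y_2 = 6, z_2 = 0.5, r_2 = 0.5, x_3 = 6.5, y_3 = 5, z_3 = 2, h_3 = 2, x_4 = 3, y_4 = 3.5, z_4 = 5, r_4 = 1, x_5 = 5, y_5 = 5, z_5 = 3.5, h_5 = 2.5, x_6 = 4, y_6 = 7, z_6 = 3.5, h_6 = 4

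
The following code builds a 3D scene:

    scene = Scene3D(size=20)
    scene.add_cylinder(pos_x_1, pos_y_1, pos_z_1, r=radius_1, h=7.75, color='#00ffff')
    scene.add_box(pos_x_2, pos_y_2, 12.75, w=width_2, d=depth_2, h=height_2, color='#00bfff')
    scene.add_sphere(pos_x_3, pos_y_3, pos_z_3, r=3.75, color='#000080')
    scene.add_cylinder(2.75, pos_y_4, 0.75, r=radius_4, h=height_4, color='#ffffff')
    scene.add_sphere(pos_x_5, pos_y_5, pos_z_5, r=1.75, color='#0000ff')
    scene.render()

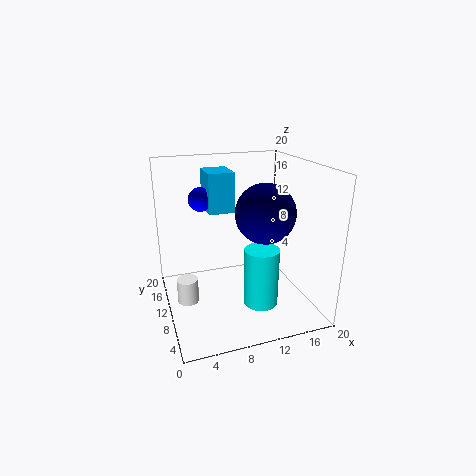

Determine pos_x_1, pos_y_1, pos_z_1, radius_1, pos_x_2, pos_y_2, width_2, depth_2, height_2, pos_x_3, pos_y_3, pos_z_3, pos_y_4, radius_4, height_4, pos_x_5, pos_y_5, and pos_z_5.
pos_x_1 = 11.5; pos_y_1 = 5; pos_z_1 = 2.5; radius_1 = 2.25; pos_x_2 = 6.75; pos_y_2 = 12.75; width_2 = 3.75; depth_2 = 5; height_2 = 5.75; pos_x_3 = 12; pos_y_3 = 5.5; pos_z_3 = 14.75; pos_y_4 = 11; radius_4 = 1.5; height_4 = 3.5; pos_x_5 = 6; pos_y_5 = 15; pos_z_5 = 14.5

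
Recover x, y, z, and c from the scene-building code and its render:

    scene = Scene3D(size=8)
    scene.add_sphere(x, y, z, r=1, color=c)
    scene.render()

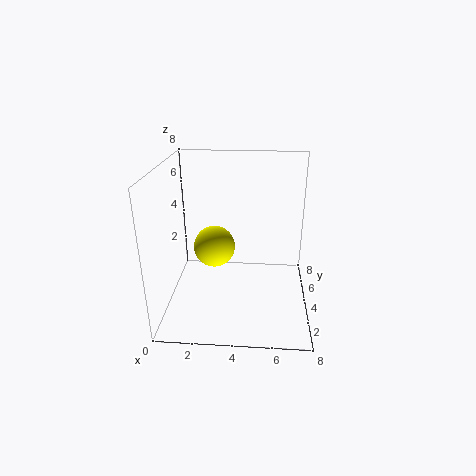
x = 3
y = 2
z = 4.5
c = 'yellow'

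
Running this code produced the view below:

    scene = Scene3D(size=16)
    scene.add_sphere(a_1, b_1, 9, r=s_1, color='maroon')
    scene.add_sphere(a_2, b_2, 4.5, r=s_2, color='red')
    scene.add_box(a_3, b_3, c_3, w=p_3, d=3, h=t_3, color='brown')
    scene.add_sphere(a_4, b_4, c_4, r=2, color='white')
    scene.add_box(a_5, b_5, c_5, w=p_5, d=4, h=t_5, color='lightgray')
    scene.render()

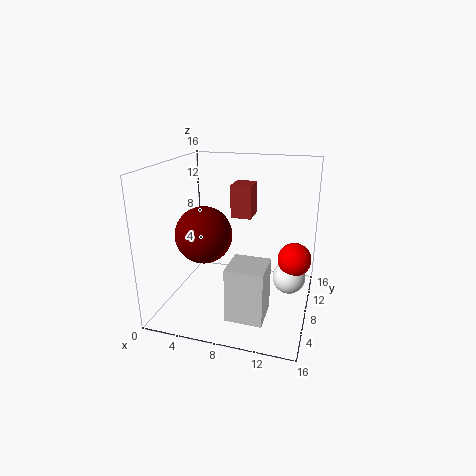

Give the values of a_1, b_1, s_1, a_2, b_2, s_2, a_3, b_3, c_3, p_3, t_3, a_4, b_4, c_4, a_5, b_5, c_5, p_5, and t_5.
a_1 = 5, b_1 = 5.5, s_1 = 3, a_2 = 14, b_2 = 11.5, s_2 = 2, a_3 = 6, b_3 = 11.5, c_3 = 9, p_3 = 2.5, t_3 = 4, a_4 = 13.5, b_4 = 11.5, c_4 = 2, a_5 = 8, b_5 = 3, c_5 = 0.5, p_5 = 4, t_5 = 6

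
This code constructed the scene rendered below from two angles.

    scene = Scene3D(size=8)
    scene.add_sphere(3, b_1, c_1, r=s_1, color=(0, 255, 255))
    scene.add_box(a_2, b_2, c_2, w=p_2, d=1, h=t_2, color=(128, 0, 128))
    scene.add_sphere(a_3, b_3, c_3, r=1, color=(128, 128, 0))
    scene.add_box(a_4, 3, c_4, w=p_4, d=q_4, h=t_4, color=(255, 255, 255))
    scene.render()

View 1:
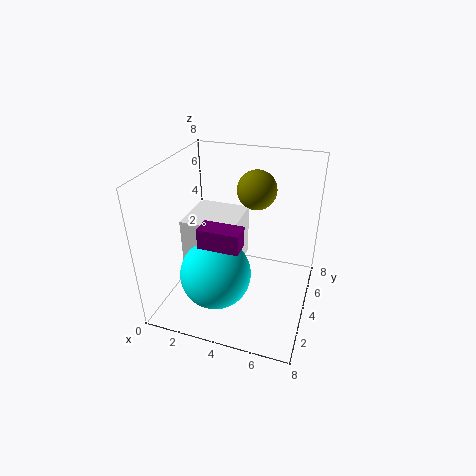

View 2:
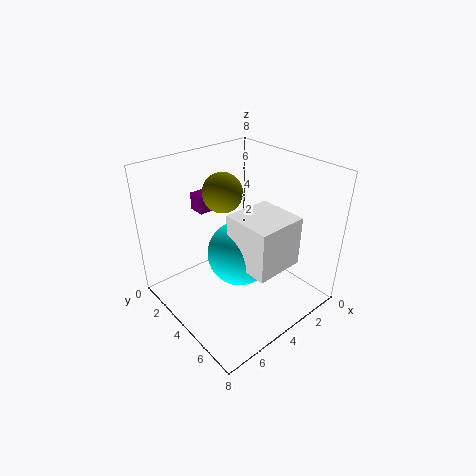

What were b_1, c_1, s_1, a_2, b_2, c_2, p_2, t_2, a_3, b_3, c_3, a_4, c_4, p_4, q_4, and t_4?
b_1 = 3, c_1 = 2, s_1 = 2, a_2 = 3, b_2 = 1, c_2 = 5, p_2 = 2, t_2 = 1, a_3 = 5, b_3 = 4, c_3 = 7, a_4 = 1, c_4 = 2, p_4 = 3, q_4 = 3, t_4 = 3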